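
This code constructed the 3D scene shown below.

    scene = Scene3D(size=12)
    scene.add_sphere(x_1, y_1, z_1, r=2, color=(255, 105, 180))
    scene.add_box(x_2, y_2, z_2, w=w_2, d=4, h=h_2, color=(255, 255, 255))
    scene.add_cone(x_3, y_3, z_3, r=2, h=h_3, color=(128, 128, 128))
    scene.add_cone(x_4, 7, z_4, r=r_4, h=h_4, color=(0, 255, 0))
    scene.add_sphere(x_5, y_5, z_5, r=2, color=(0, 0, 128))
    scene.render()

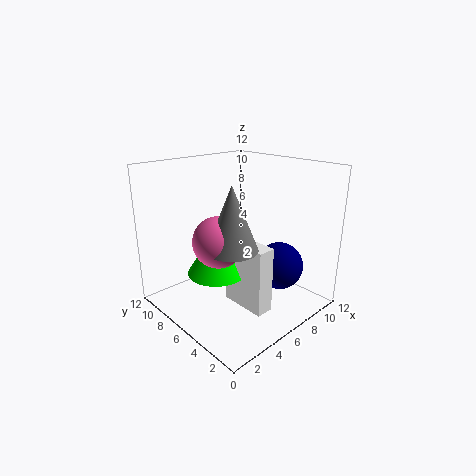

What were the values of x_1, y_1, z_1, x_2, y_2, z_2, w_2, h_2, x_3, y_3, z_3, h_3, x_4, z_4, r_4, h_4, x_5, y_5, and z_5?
x_1 = 3.5; y_1 = 5.5; z_1 = 6.5; x_2 = 5; y_2 = 2.5; z_2 = 0.5; w_2 = 1.5; h_2 = 5.5; x_3 = 4; y_3 = 4.5; z_3 = 6; h_3 = 5; x_4 = 4.5; z_4 = 3; r_4 = 2.5; h_4 = 4; x_5 = 8.5; y_5 = 3.5; z_5 = 3.5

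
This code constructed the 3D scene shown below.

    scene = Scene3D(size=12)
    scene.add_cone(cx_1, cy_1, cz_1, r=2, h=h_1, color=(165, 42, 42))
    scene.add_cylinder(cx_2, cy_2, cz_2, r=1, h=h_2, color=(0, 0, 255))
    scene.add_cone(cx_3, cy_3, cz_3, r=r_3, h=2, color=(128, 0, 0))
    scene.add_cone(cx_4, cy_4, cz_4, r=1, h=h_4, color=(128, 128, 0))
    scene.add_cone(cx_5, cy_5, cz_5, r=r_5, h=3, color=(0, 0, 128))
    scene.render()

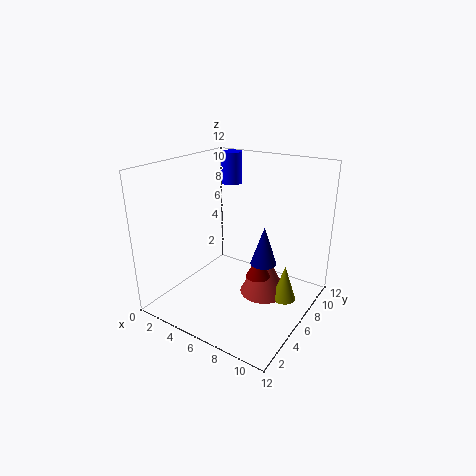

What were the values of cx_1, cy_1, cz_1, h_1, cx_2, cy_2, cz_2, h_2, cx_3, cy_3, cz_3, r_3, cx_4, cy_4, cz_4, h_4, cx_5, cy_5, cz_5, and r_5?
cx_1 = 8; cy_1 = 7; cz_1 = 1; h_1 = 4; cx_2 = 2; cy_2 = 11; cz_2 = 9; h_2 = 3; cx_3 = 8; cy_3 = 6; cz_3 = 3; r_3 = 1; cx_4 = 10; cy_4 = 7; cz_4 = 1; h_4 = 3; cx_5 = 9; cy_5 = 5; cz_5 = 5; r_5 = 1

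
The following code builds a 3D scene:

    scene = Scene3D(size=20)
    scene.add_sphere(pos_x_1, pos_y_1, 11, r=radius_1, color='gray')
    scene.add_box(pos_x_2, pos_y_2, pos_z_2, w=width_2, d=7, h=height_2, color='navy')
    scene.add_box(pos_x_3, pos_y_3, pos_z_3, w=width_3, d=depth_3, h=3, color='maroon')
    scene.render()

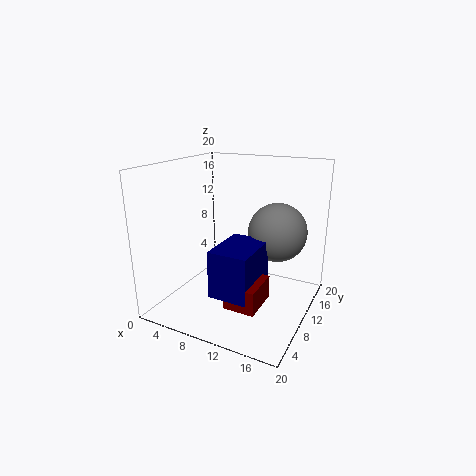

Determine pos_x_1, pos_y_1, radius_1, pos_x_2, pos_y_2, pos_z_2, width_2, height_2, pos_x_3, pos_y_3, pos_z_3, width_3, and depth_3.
pos_x_1 = 15, pos_y_1 = 12, radius_1 = 4, pos_x_2 = 10, pos_y_2 = 2, pos_z_2 = 5, width_2 = 5, height_2 = 6, pos_x_3 = 12, pos_y_3 = 2, pos_z_3 = 4, width_3 = 4, depth_3 = 5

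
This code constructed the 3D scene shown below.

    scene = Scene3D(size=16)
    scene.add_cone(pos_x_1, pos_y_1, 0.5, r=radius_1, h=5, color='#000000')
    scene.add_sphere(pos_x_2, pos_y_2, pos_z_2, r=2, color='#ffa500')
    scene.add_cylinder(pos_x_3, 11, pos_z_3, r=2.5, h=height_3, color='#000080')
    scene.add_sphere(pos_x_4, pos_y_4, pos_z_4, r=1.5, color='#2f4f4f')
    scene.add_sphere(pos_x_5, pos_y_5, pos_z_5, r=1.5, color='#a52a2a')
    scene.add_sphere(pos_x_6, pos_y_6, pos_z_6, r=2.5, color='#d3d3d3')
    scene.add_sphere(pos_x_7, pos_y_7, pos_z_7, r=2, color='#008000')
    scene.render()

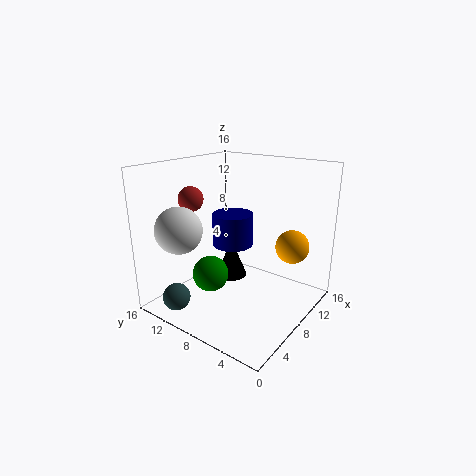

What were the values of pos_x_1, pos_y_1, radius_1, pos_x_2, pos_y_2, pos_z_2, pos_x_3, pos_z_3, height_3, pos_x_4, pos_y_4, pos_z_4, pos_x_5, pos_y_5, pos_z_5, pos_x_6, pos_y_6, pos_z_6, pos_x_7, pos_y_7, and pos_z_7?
pos_x_1 = 12
pos_y_1 = 12
radius_1 = 2
pos_x_2 = 13.5
pos_y_2 = 4
pos_z_2 = 6
pos_x_3 = 11
pos_z_3 = 5.5
height_3 = 4
pos_x_4 = 2
pos_y_4 = 12
pos_z_4 = 2
pos_x_5 = 7.5
pos_y_5 = 14.5
pos_z_5 = 11.5
pos_x_6 = 3
pos_y_6 = 12
pos_z_6 = 9.5
pos_x_7 = 5.5
pos_y_7 = 10
pos_z_7 = 4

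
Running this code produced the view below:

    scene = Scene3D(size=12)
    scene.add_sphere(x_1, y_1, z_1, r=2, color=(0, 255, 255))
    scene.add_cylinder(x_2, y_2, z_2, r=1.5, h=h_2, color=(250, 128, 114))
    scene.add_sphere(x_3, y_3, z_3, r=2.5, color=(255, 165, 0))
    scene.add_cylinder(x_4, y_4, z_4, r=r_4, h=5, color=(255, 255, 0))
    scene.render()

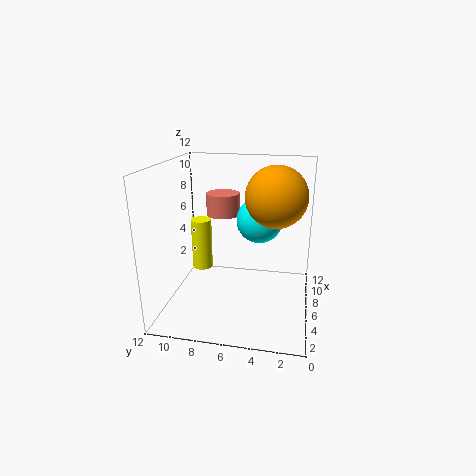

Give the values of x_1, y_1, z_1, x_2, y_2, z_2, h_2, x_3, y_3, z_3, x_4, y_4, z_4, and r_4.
x_1 = 8
y_1 = 4.5
z_1 = 7
x_2 = 9
y_2 = 8
z_2 = 7
h_2 = 2
x_3 = 6.5
y_3 = 3
z_3 = 9.5
x_4 = 10
y_4 = 10.5
z_4 = 1
r_4 = 1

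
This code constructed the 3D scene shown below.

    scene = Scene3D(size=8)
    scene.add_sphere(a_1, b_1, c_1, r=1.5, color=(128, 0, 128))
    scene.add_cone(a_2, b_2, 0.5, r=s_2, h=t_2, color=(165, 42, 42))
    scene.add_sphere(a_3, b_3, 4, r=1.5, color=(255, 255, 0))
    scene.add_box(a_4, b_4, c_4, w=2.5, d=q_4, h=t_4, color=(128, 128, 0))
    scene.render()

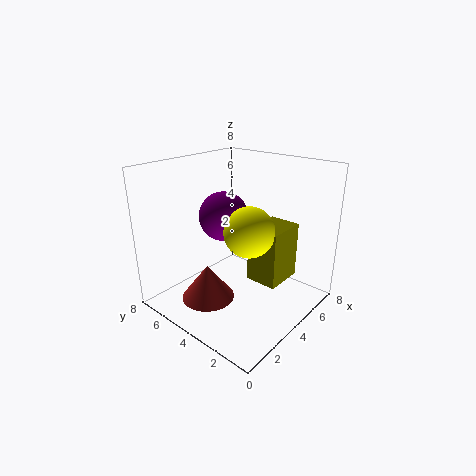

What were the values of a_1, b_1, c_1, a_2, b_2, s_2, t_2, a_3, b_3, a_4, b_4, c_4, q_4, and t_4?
a_1 = 5
b_1 = 6
c_1 = 4.5
a_2 = 2.5
b_2 = 5
s_2 = 1.5
t_2 = 2
a_3 = 5
b_3 = 4
a_4 = 5.5
b_4 = 2.5
c_4 = 0.5
q_4 = 2
t_4 = 3.5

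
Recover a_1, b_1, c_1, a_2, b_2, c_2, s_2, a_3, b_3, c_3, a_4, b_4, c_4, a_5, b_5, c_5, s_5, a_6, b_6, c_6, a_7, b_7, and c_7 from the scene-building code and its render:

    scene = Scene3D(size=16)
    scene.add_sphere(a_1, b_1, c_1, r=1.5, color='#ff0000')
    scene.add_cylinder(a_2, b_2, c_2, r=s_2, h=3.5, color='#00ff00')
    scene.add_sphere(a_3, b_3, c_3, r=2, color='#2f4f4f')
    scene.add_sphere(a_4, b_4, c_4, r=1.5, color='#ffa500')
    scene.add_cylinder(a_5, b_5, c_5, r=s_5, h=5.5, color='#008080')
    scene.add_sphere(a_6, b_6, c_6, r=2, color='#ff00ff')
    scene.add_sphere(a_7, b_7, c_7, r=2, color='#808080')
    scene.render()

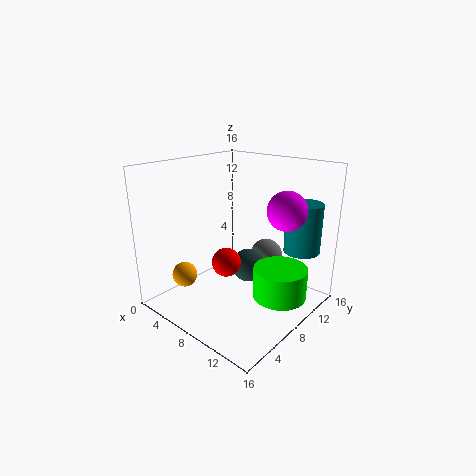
a_1 = 9
b_1 = 5
c_1 = 6.5
a_2 = 12.5
b_2 = 10
c_2 = 1.5
s_2 = 3
a_3 = 7.5
b_3 = 10.5
c_3 = 3.5
a_4 = 2
b_4 = 5
c_4 = 2.5
a_5 = 13.5
b_5 = 12.5
c_5 = 6.5
s_5 = 2
a_6 = 13.5
b_6 = 9
c_6 = 12
a_7 = 8
b_7 = 13.5
c_7 = 4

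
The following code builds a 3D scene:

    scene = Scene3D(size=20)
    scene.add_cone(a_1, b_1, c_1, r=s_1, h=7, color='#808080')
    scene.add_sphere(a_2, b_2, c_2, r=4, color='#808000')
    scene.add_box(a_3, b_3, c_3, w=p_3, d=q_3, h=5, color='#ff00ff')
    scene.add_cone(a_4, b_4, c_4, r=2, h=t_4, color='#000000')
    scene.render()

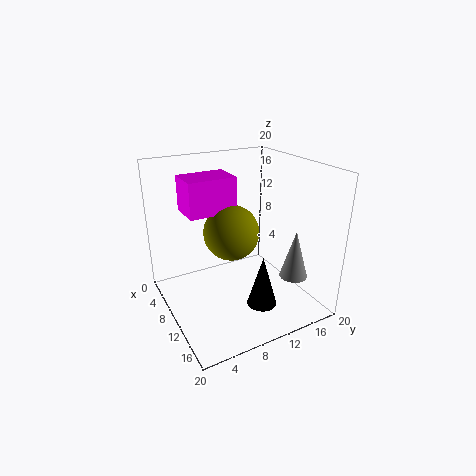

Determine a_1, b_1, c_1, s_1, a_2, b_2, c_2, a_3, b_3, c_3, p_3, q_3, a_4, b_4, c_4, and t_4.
a_1 = 14; b_1 = 17; c_1 = 4; s_1 = 2; a_2 = 8; b_2 = 10; c_2 = 10; a_3 = 3; b_3 = 4; c_3 = 13; p_3 = 5; q_3 = 7; a_4 = 15; b_4 = 11; c_4 = 2; t_4 = 7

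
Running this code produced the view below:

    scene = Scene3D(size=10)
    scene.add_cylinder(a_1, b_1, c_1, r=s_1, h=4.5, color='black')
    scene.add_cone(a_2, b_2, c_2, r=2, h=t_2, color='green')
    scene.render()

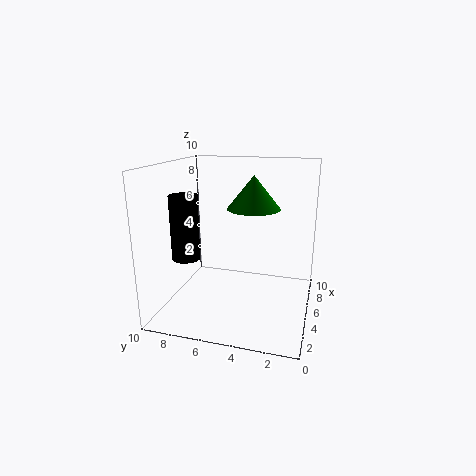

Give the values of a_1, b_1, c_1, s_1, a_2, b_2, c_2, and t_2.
a_1 = 4, b_1 = 8.5, c_1 = 3.5, s_1 = 1, a_2 = 7.5, b_2 = 4.5, c_2 = 6.5, t_2 = 2.5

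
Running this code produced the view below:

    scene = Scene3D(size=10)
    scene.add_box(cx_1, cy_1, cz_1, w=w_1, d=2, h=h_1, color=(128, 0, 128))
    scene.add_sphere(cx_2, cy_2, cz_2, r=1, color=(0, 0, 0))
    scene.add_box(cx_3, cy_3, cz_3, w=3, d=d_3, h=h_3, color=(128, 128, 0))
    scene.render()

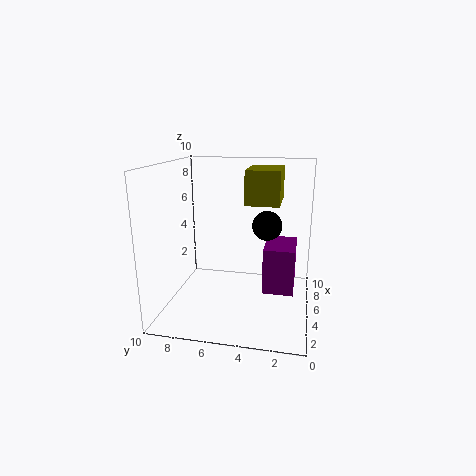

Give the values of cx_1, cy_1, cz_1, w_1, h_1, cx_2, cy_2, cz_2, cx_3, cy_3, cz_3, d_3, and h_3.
cx_1 = 3, cy_1 = 1, cz_1 = 2, w_1 = 3, h_1 = 3, cx_2 = 5, cy_2 = 3, cz_2 = 6, cx_3 = 2, cy_3 = 2, cz_3 = 8, d_3 = 2, h_3 = 2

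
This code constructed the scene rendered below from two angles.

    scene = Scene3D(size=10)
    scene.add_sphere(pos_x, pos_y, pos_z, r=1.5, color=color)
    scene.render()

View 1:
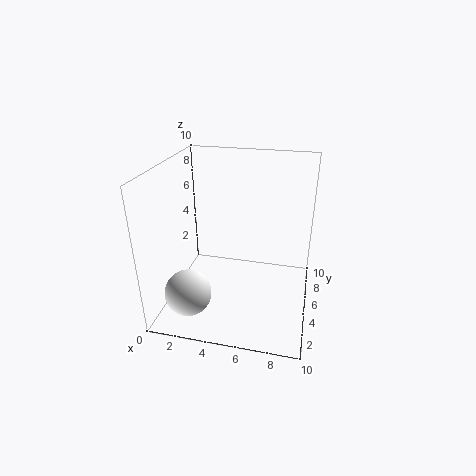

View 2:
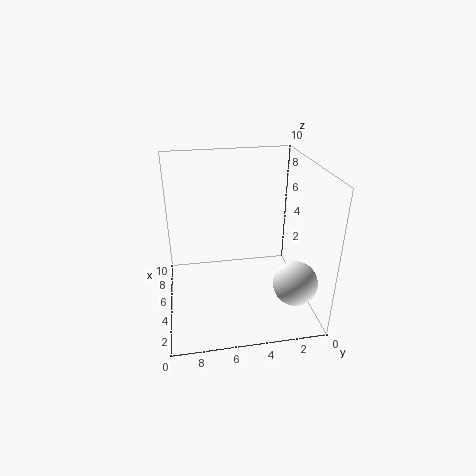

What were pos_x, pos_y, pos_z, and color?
pos_x = 2.5; pos_y = 1.5; pos_z = 2.5; color = 'white'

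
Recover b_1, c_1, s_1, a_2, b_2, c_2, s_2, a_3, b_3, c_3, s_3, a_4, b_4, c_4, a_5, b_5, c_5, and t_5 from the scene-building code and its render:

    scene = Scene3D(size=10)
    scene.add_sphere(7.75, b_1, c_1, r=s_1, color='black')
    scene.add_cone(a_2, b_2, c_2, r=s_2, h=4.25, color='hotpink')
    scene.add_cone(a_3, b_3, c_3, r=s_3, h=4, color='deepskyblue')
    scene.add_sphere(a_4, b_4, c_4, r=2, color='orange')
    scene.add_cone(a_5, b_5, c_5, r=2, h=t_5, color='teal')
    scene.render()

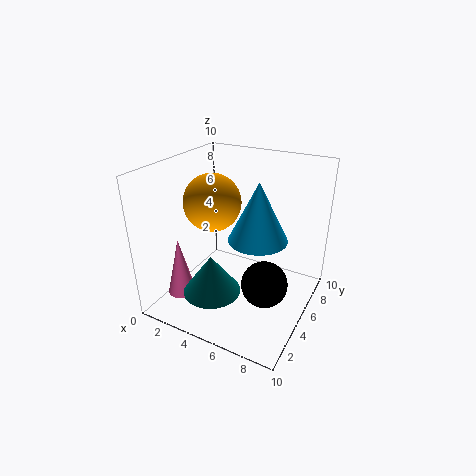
b_1 = 3.5
c_1 = 3
s_1 = 1.5
a_2 = 1.5
b_2 = 2.75
c_2 = 0.75
s_2 = 1
a_3 = 6.5
b_3 = 5
c_3 = 5.25
s_3 = 2
a_4 = 3
b_4 = 5
c_4 = 7.25
a_5 = 4
b_5 = 3
c_5 = 1.5
t_5 = 2.75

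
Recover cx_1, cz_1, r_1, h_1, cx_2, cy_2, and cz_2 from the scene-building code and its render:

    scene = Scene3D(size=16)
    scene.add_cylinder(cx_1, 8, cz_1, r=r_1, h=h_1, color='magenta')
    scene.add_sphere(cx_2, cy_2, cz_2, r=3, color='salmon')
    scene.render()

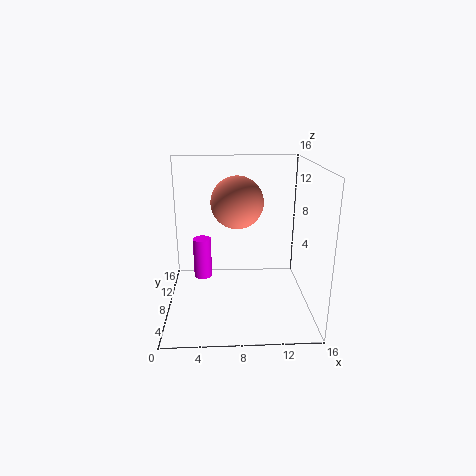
cx_1 = 4, cz_1 = 3.5, r_1 = 1, h_1 = 4.5, cx_2 = 8, cy_2 = 10, cz_2 = 11.5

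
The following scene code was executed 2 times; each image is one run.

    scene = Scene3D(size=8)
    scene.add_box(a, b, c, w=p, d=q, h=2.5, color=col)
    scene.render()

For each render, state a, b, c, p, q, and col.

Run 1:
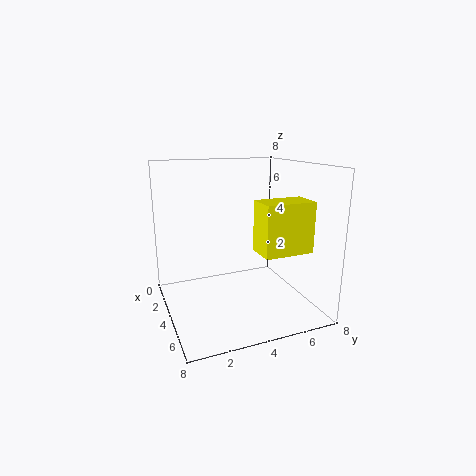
a = 6; b = 4; c = 4; p = 1.5; q = 2.5; col = 'yellow'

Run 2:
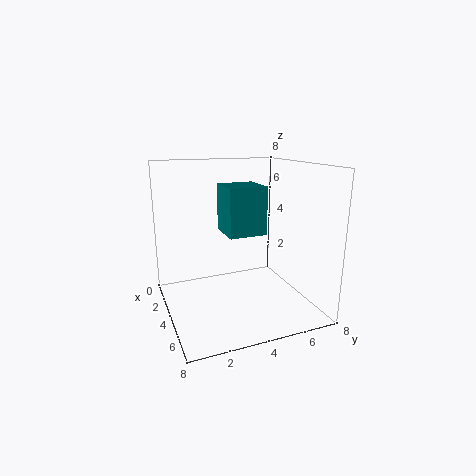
a = 3.5; b = 3; c = 4.5; p = 2; q = 2; col = 'teal'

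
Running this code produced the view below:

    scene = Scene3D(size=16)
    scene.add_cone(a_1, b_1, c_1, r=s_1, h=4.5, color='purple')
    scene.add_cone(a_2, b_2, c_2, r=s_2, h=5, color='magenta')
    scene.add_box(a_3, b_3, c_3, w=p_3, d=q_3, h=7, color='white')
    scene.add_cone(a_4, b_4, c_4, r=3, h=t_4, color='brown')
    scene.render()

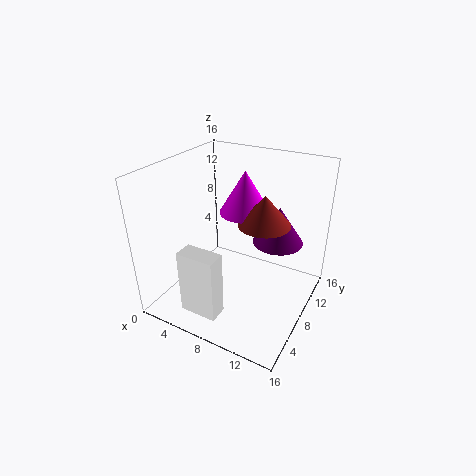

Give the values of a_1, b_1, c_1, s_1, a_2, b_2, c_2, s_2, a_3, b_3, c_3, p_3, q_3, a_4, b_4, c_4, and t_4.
a_1 = 11; b_1 = 12.5; c_1 = 6; s_1 = 3; a_2 = 7; b_2 = 11.5; c_2 = 9.5; s_2 = 3; a_3 = 5; b_3 = 1; c_3 = 2; p_3 = 4; q_3 = 2; a_4 = 10; b_4 = 10.5; c_4 = 9; t_4 = 3.5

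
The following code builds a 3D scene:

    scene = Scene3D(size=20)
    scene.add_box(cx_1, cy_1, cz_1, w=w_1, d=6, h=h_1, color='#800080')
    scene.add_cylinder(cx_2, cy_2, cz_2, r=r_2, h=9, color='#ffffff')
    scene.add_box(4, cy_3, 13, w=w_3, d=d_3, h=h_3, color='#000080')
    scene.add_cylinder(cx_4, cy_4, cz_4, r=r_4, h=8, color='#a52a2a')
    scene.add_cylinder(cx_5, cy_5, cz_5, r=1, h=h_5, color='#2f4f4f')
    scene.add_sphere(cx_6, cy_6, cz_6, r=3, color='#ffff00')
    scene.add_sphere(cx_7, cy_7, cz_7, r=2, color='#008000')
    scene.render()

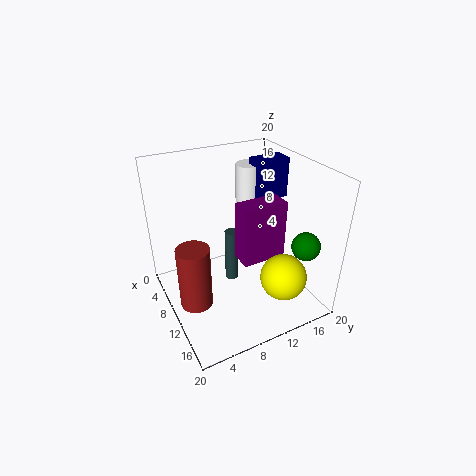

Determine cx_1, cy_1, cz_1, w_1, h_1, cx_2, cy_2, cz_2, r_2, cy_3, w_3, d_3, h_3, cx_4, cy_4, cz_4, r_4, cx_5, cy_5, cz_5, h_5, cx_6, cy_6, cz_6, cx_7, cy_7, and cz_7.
cx_1 = 11, cy_1 = 9, cz_1 = 8, w_1 = 3, h_1 = 8, cx_2 = 4, cy_2 = 15, cz_2 = 9, r_2 = 2, cy_3 = 15, w_3 = 3, d_3 = 5, h_3 = 6, cx_4 = 14, cy_4 = 2, cz_4 = 5, r_4 = 2, cx_5 = 8, cy_5 = 10, cz_5 = 2, h_5 = 8, cx_6 = 17, cy_6 = 13, cz_6 = 7, cx_7 = 15, cy_7 = 18, cz_7 = 9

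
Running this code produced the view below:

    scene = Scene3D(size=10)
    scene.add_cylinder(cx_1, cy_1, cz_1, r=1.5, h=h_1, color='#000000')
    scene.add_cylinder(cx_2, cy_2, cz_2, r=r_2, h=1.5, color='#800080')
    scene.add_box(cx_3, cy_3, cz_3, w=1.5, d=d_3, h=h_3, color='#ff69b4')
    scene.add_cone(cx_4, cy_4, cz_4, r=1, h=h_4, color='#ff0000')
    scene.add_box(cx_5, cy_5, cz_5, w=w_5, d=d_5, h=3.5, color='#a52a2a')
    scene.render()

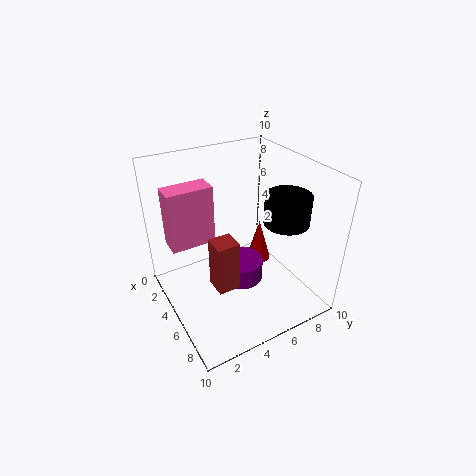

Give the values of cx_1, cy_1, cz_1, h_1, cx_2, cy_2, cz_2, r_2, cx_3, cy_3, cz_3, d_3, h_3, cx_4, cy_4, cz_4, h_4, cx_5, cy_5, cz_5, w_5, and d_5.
cx_1 = 7
cy_1 = 7.5
cz_1 = 6.5
h_1 = 2
cx_2 = 5.5
cy_2 = 5
cz_2 = 2
r_2 = 1.5
cx_3 = 3
cy_3 = 0.5
cz_3 = 5
d_3 = 3
h_3 = 4
cx_4 = 2.5
cy_4 = 8.5
cz_4 = 0.5
h_4 = 3.5
cx_5 = 5.5
cy_5 = 2.5
cz_5 = 2.5
w_5 = 1.5
d_5 = 1.5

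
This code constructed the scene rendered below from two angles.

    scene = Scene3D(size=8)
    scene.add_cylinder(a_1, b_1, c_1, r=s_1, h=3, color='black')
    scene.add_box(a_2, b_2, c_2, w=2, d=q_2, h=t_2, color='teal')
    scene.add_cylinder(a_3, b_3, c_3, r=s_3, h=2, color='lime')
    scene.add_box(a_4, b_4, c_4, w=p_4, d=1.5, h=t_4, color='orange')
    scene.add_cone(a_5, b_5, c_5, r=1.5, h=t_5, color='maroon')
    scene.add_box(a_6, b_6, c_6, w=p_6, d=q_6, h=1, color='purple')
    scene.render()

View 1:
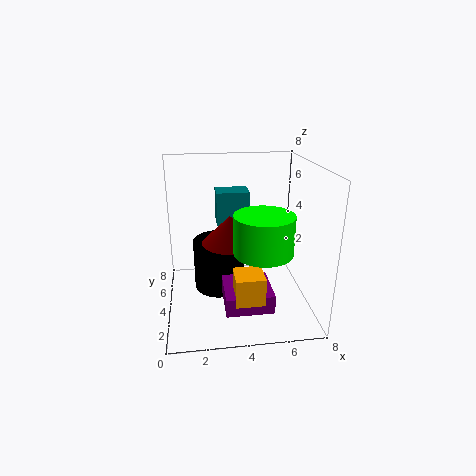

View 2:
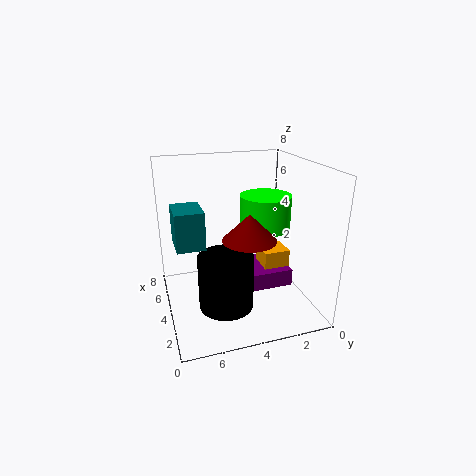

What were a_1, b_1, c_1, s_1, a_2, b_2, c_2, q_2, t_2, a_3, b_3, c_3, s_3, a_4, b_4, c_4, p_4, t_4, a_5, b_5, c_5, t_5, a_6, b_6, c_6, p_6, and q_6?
a_1 = 3
b_1 = 5
c_1 = 0.5
s_1 = 1.5
a_2 = 3
b_2 = 6
c_2 = 4
q_2 = 1.5
t_2 = 2
a_3 = 5
b_3 = 2
c_3 = 4
s_3 = 1.5
a_4 = 3.5
b_4 = 1
c_4 = 1.5
p_4 = 1.5
t_4 = 1.5
a_5 = 3.5
b_5 = 3.5
c_5 = 4
t_5 = 1.5
a_6 = 3
b_6 = 1
c_6 = 1
p_6 = 2.5
q_6 = 2.5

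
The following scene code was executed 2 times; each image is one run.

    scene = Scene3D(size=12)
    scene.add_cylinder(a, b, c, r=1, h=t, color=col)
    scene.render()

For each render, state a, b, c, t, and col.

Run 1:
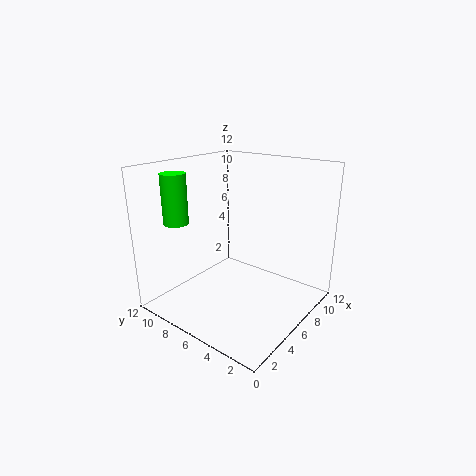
a = 2.5, b = 9.5, c = 7.5, t = 4, col = 'lime'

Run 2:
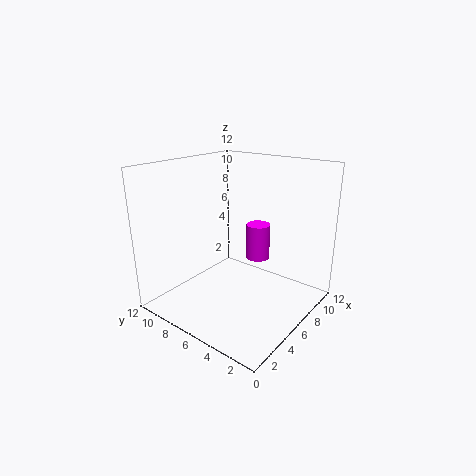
a = 7.5, b = 5, c = 4, t = 3, col = 'magenta'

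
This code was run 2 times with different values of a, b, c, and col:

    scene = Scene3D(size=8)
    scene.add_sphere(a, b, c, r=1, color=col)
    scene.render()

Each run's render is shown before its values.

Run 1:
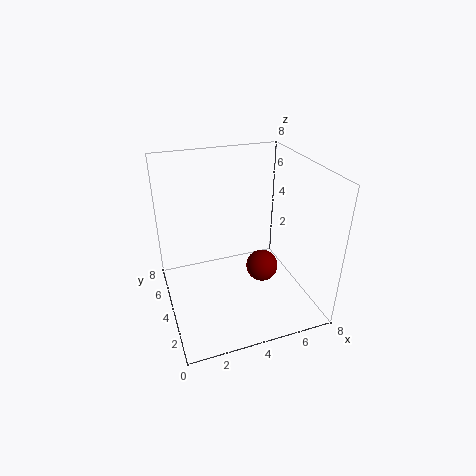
a = 6, b = 5, c = 1, col = 'maroon'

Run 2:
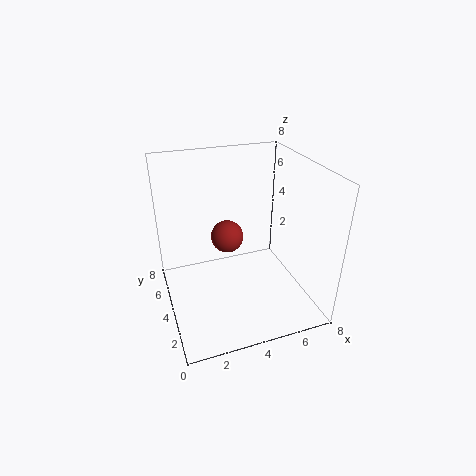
a = 4, b = 6, c = 3, col = 'brown'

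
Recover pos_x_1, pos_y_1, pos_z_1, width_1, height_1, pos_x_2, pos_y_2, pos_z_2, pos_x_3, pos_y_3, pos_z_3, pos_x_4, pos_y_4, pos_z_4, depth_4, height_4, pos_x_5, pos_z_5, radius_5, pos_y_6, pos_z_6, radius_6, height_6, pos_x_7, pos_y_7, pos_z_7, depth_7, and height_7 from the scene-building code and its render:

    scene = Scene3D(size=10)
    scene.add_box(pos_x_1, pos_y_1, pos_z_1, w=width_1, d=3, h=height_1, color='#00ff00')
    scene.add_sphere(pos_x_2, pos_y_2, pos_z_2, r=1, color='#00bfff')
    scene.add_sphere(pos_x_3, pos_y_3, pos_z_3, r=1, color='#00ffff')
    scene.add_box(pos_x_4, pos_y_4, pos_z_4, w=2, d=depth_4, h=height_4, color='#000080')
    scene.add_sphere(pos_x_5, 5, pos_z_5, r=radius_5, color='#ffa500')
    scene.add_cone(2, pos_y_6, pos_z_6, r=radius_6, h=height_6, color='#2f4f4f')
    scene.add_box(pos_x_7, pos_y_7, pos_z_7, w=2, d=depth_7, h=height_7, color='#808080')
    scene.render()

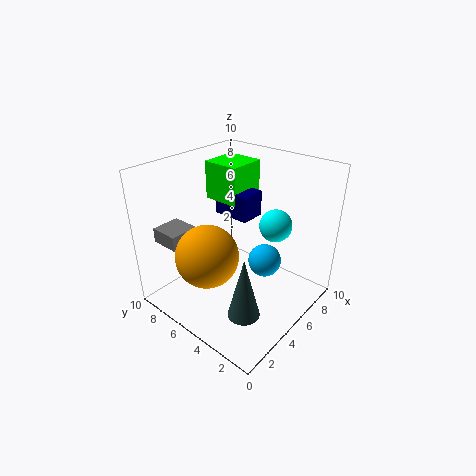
pos_x_1 = 7, pos_y_1 = 7, pos_z_1 = 6, width_1 = 3, height_1 = 3, pos_x_2 = 4, pos_y_2 = 2, pos_z_2 = 5, pos_x_3 = 5, pos_y_3 = 2, pos_z_3 = 7, pos_x_4 = 7, pos_y_4 = 6, pos_z_4 = 5, depth_4 = 3, height_4 = 2, pos_x_5 = 2, pos_z_5 = 5, radius_5 = 2, pos_y_6 = 2, pos_z_6 = 2, radius_6 = 1, height_6 = 4, pos_x_7 = 1, pos_y_7 = 7, pos_z_7 = 5, depth_7 = 2, height_7 = 1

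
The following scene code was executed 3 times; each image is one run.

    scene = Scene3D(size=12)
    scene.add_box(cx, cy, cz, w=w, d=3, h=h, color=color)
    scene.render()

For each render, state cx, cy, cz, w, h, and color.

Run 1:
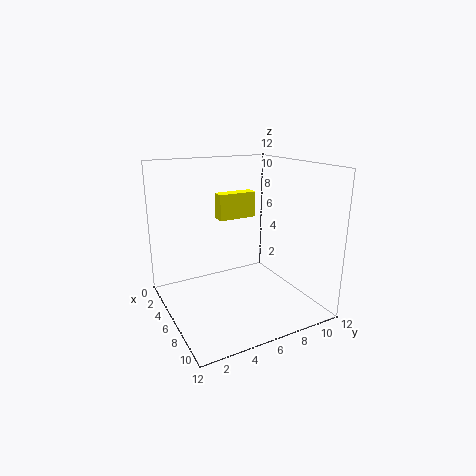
cx = 6, cy = 4, cz = 8, w = 1, h = 2, color = 'yellow'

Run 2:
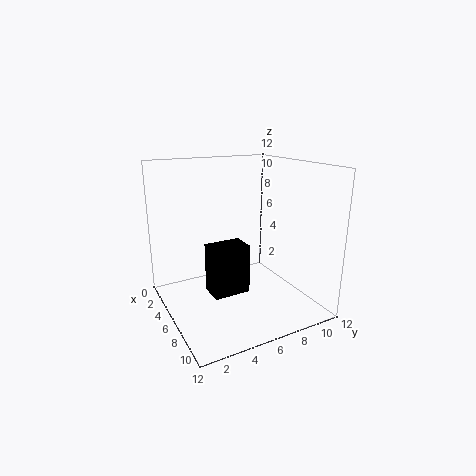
cx = 6, cy = 3, cz = 2, w = 2, h = 4, color = 'black'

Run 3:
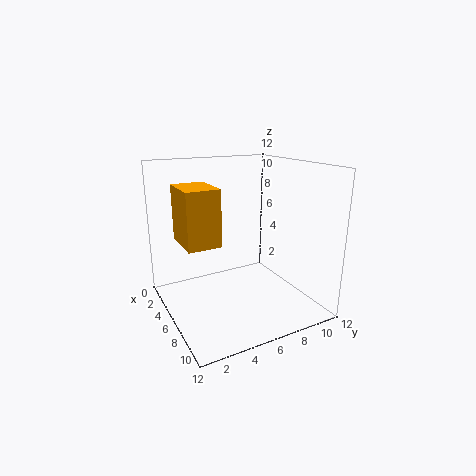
cx = 1, cy = 2, cz = 5, w = 4, h = 5, color = 'orange'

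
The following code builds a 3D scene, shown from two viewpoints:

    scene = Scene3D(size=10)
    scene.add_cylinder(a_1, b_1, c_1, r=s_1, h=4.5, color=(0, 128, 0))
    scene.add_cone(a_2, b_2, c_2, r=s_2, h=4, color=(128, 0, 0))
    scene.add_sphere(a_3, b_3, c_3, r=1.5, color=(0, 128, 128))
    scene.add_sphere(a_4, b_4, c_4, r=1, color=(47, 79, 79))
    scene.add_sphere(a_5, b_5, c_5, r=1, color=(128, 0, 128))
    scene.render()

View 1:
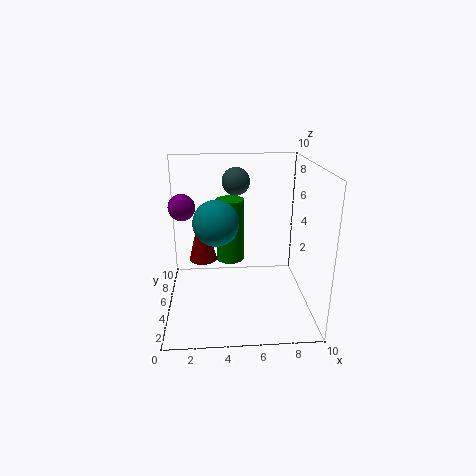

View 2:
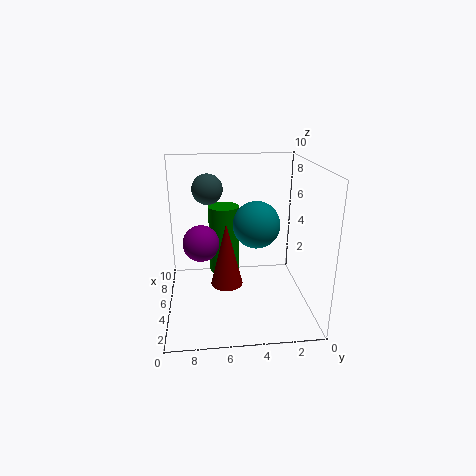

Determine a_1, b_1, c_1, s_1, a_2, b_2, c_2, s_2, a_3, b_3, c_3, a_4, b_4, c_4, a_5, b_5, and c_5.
a_1 = 4.5
b_1 = 6
c_1 = 3
s_1 = 1
a_2 = 2.5
b_2 = 6
c_2 = 3
s_2 = 1
a_3 = 3.5
b_3 = 4
c_3 = 6.5
a_4 = 5
b_4 = 7
c_4 = 8.5
a_5 = 1
b_5 = 7.5
c_5 = 6.5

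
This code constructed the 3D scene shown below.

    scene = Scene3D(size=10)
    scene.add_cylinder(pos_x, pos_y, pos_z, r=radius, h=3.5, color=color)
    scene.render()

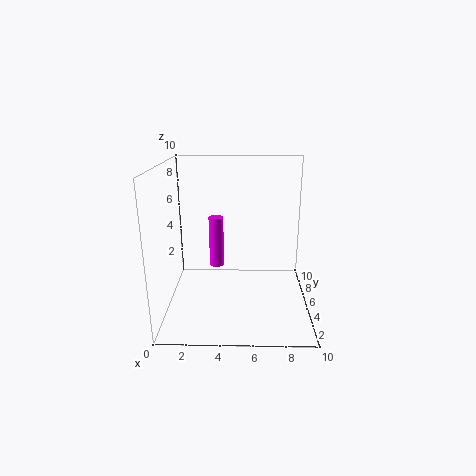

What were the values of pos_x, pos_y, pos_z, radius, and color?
pos_x = 3.5, pos_y = 5, pos_z = 3, radius = 0.5, color = 'magenta'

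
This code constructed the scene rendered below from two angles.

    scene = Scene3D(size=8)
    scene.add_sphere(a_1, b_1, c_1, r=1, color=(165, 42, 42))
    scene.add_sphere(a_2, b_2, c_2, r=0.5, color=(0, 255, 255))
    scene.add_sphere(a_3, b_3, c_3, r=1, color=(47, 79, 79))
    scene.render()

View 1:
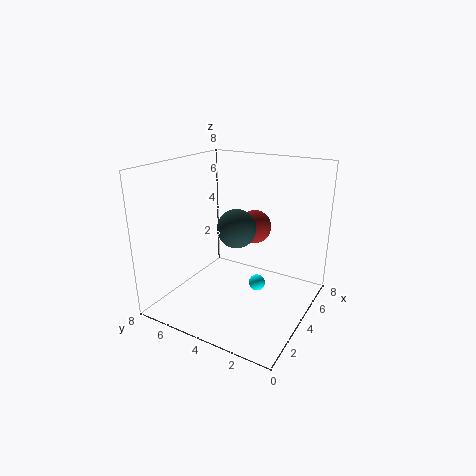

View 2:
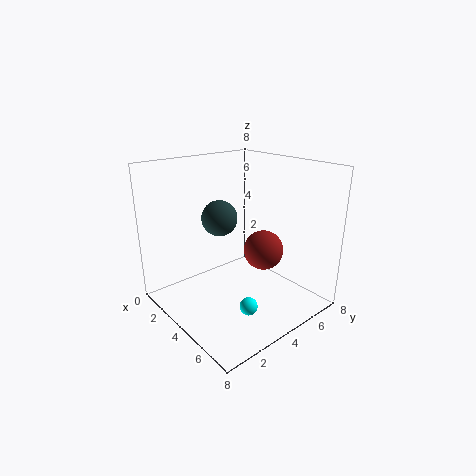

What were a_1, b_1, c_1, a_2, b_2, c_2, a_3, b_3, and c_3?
a_1 = 6; b_1 = 4; c_1 = 4; a_2 = 5.5; b_2 = 3.5; c_2 = 0.5; a_3 = 3; b_3 = 3.5; c_3 = 5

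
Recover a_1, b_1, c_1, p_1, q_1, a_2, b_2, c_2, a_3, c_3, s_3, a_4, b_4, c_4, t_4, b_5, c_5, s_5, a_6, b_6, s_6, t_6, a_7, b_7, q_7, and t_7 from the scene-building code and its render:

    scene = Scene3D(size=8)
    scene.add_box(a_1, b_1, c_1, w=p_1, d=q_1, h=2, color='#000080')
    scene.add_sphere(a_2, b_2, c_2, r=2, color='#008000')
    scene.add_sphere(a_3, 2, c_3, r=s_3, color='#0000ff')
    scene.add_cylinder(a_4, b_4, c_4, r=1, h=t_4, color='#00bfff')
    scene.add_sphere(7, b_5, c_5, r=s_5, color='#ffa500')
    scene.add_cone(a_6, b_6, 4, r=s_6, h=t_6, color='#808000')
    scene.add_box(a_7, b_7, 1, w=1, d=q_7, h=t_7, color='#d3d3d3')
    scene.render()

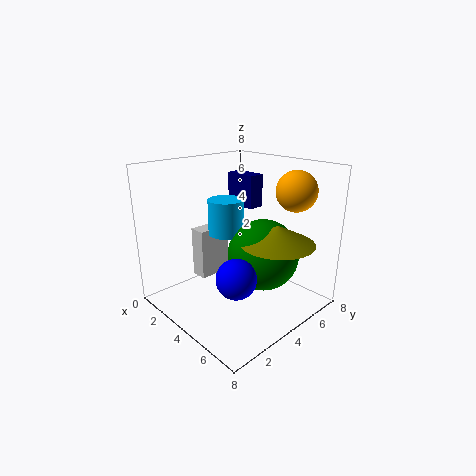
a_1 = 1
b_1 = 6
c_1 = 5
p_1 = 2
q_1 = 1
a_2 = 5
b_2 = 5
c_2 = 3
a_3 = 6
c_3 = 3
s_3 = 1
a_4 = 3
b_4 = 4
c_4 = 4
t_4 = 2
b_5 = 5
c_5 = 7
s_5 = 1
a_6 = 6
b_6 = 5
s_6 = 2
t_6 = 1
a_7 = 1
b_7 = 3
q_7 = 2
t_7 = 3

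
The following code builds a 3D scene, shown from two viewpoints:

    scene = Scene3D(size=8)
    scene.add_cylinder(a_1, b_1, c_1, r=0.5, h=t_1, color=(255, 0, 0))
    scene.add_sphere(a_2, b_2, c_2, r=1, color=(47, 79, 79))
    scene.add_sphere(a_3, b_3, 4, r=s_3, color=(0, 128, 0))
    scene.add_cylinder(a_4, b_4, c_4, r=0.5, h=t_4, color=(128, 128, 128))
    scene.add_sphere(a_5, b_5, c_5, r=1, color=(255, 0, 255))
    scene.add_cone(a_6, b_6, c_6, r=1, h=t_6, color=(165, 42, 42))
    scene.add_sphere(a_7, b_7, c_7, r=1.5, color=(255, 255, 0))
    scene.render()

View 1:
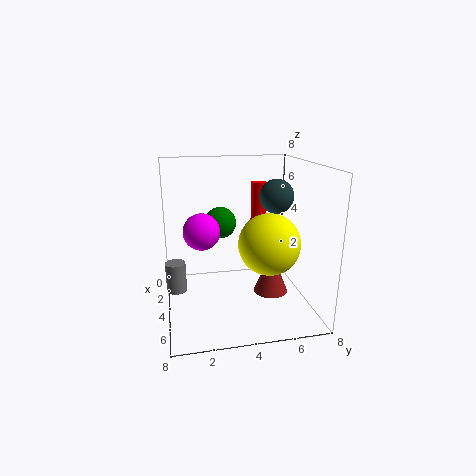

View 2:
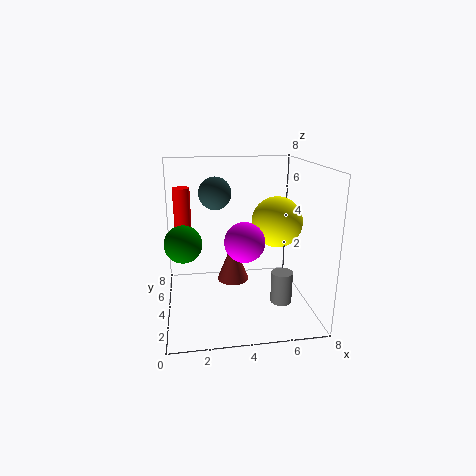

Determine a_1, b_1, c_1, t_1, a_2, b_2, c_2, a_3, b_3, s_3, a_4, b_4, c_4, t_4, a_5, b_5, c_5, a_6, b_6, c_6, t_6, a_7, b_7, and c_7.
a_1 = 1, b_1 = 6, c_1 = 3.5, t_1 = 3, a_2 = 3, b_2 = 6.5, c_2 = 6, a_3 = 1, b_3 = 3.5, s_3 = 1, a_4 = 5.5, b_4 = 0.5, c_4 = 2, t_4 = 1.5, a_5 = 4, b_5 = 2, c_5 = 4.5, a_6 = 4, b_6 = 6, c_6 = 0.5, t_6 = 2.5, a_7 = 6.5, b_7 = 5, c_7 = 4.5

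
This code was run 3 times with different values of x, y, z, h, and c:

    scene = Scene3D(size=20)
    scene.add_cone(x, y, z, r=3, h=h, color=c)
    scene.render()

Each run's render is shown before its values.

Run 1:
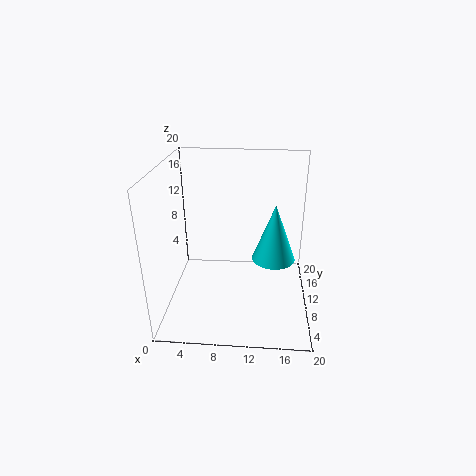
x = 15; y = 10; z = 7; h = 8; c = 'cyan'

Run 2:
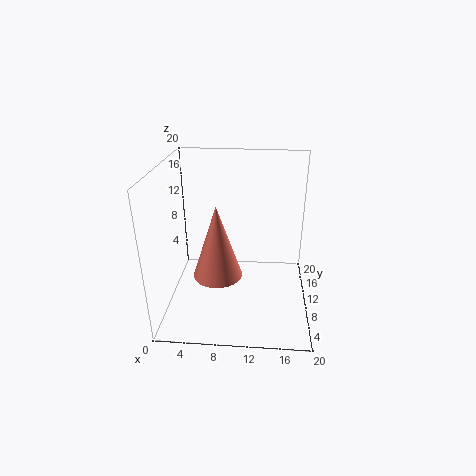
x = 8; y = 4; z = 8; h = 9; c = 'salmon'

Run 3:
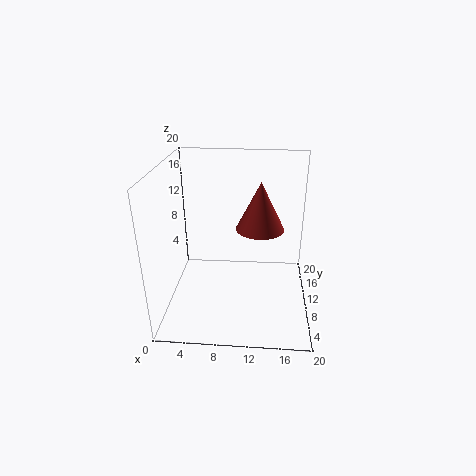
x = 13; y = 7; z = 13; h = 6; c = 'brown'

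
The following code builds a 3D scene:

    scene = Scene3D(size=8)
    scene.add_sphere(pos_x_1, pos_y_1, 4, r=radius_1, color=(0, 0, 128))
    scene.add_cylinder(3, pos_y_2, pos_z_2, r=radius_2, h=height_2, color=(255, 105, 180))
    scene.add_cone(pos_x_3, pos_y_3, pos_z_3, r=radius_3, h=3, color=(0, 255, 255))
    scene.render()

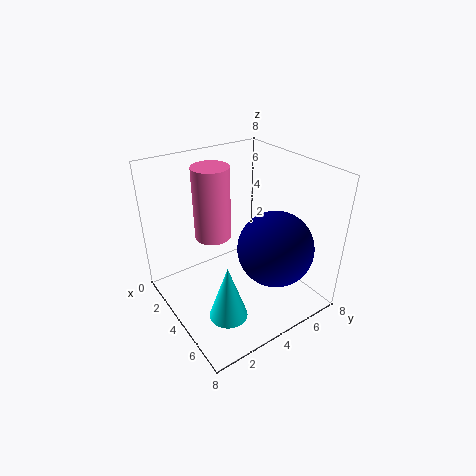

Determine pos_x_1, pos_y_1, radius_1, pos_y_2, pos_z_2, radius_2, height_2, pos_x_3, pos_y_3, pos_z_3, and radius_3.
pos_x_1 = 6; pos_y_1 = 5; radius_1 = 2; pos_y_2 = 3; pos_z_2 = 4; radius_2 = 1; height_2 = 4; pos_x_3 = 6; pos_y_3 = 2; pos_z_3 = 1; radius_3 = 1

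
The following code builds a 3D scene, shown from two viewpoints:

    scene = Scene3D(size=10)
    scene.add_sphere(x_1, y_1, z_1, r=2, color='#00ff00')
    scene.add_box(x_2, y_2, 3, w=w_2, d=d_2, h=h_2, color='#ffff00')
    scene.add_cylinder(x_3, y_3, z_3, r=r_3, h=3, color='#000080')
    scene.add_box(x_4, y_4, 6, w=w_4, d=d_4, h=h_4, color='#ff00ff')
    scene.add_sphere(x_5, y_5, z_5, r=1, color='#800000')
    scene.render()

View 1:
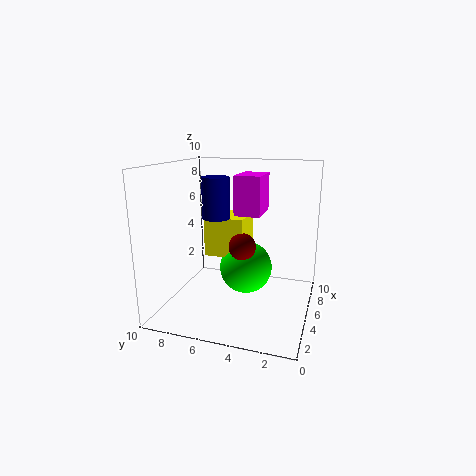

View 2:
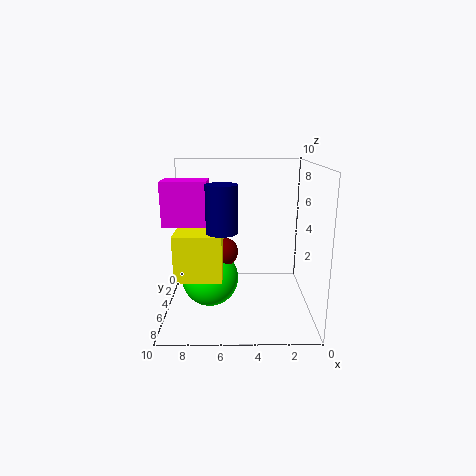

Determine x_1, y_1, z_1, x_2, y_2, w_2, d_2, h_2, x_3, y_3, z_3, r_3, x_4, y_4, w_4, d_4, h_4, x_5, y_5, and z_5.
x_1 = 7; y_1 = 5; z_1 = 2; x_2 = 6; y_2 = 5; w_2 = 3; d_2 = 3; h_2 = 3; x_3 = 6; y_3 = 7; z_3 = 6; r_3 = 1; x_4 = 7; y_4 = 4; w_4 = 3; d_4 = 2; h_4 = 3; x_5 = 6; y_5 = 5; z_5 = 4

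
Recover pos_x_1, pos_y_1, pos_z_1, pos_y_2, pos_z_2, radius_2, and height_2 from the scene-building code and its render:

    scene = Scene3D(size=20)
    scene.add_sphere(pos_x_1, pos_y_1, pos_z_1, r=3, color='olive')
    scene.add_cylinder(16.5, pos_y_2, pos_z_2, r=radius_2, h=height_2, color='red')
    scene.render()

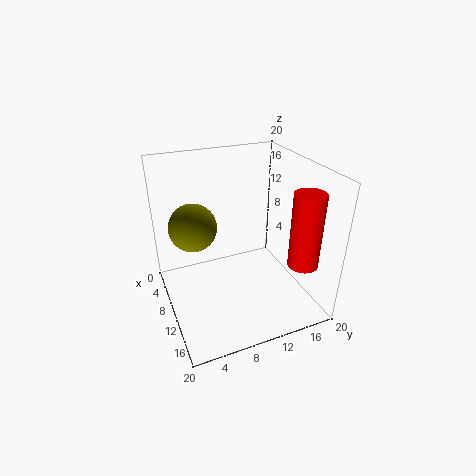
pos_x_1 = 11
pos_y_1 = 3.5
pos_z_1 = 13.5
pos_y_2 = 16.5
pos_z_2 = 8
radius_2 = 2
height_2 = 10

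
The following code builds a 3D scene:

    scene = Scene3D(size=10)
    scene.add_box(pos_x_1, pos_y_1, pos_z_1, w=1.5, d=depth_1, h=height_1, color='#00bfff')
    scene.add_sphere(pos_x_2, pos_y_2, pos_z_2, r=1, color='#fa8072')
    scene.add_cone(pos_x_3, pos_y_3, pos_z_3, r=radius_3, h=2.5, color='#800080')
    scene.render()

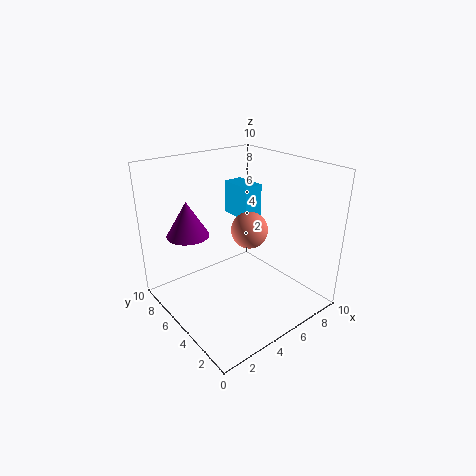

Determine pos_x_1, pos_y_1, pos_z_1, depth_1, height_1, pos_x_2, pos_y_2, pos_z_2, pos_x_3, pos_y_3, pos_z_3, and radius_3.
pos_x_1 = 6.5
pos_y_1 = 6
pos_z_1 = 5.5
depth_1 = 2.5
height_1 = 2.5
pos_x_2 = 3
pos_y_2 = 1.5
pos_z_2 = 7.5
pos_x_3 = 2.5
pos_y_3 = 7.5
pos_z_3 = 5
radius_3 = 1.5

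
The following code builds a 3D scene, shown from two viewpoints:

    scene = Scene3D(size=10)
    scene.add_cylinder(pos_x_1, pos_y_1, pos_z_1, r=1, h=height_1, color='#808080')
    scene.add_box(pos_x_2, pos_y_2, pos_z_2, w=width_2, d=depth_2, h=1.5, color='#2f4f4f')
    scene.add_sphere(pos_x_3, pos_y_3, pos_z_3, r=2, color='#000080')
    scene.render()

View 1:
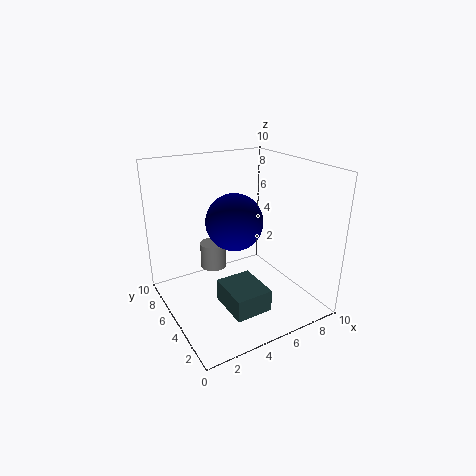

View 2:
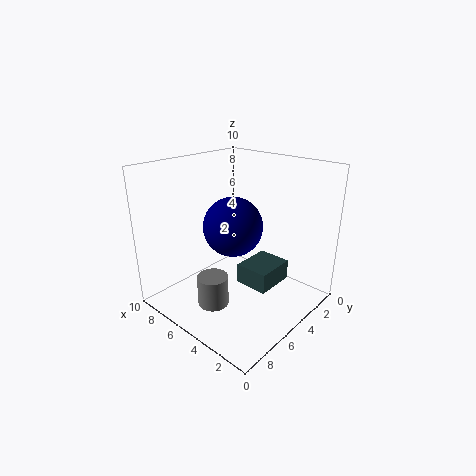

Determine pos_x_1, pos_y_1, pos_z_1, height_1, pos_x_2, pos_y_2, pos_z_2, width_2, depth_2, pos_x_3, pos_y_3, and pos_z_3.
pos_x_1 = 4.5; pos_y_1 = 8; pos_z_1 = 1.5; height_1 = 2; pos_x_2 = 3; pos_y_2 = 1.5; pos_z_2 = 1; width_2 = 2.5; depth_2 = 3; pos_x_3 = 5; pos_y_3 = 5.5; pos_z_3 = 6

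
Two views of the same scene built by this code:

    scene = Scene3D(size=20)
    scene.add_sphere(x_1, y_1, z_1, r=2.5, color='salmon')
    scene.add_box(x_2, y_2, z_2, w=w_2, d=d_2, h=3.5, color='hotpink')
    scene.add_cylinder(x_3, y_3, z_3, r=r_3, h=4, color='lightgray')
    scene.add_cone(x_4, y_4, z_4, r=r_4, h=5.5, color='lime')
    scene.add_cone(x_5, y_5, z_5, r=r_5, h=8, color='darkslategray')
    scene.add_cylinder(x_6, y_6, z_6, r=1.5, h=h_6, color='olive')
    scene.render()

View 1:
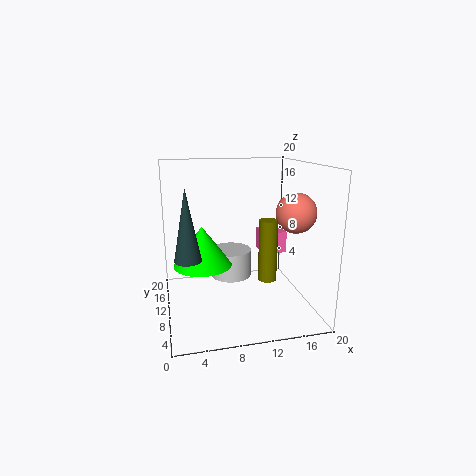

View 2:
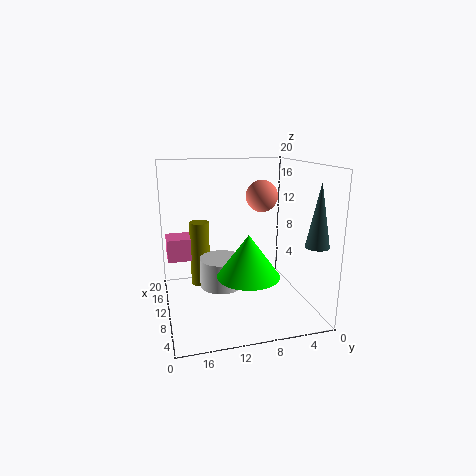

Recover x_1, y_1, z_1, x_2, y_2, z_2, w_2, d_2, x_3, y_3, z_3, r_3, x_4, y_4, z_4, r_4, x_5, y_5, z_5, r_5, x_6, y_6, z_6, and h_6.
x_1 = 16
y_1 = 4.5
z_1 = 14.5
x_2 = 15.5
y_2 = 15.5
z_2 = 5
w_2 = 4
d_2 = 4
x_3 = 9.5
y_3 = 12.5
z_3 = 3.5
r_3 = 3
x_4 = 5
y_4 = 10
z_4 = 6.5
r_4 = 4
x_5 = 2.5
y_5 = 2
z_5 = 10.5
r_5 = 1.5
x_6 = 16
y_6 = 14.5
z_6 = 1
h_6 = 10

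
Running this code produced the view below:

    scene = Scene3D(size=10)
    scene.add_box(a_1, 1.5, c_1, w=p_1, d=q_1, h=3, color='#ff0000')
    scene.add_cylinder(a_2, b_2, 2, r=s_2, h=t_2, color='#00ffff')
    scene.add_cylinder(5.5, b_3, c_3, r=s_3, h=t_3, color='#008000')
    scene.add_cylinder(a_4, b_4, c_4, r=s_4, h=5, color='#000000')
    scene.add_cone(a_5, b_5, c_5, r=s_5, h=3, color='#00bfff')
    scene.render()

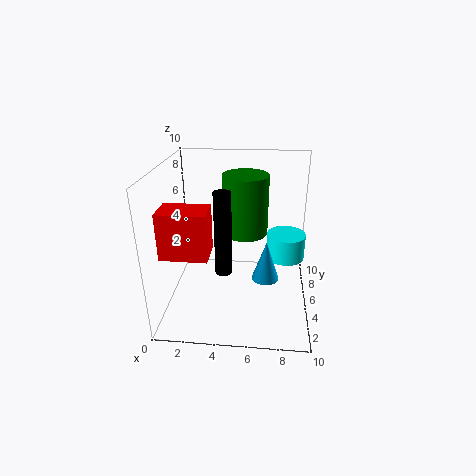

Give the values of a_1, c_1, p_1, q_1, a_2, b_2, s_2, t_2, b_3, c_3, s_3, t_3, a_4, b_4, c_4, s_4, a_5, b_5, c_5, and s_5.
a_1 = 0.5, c_1 = 5, p_1 = 3, q_1 = 2, a_2 = 8.5, b_2 = 8, s_2 = 1.5, t_2 = 2, b_3 = 5, c_3 = 5.5, s_3 = 1.5, t_3 = 4, a_4 = 4.5, b_4 = 1.5, c_4 = 4.5, s_4 = 0.5, a_5 = 7, b_5 = 5.5, c_5 = 1.5, s_5 = 1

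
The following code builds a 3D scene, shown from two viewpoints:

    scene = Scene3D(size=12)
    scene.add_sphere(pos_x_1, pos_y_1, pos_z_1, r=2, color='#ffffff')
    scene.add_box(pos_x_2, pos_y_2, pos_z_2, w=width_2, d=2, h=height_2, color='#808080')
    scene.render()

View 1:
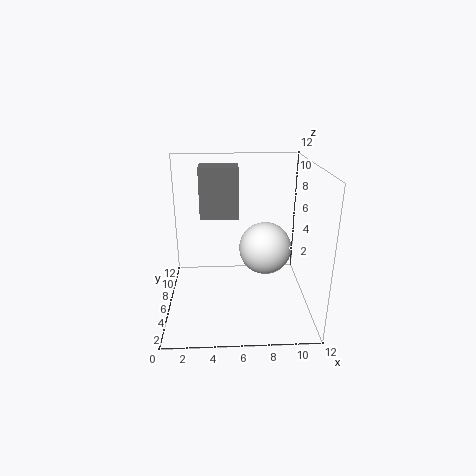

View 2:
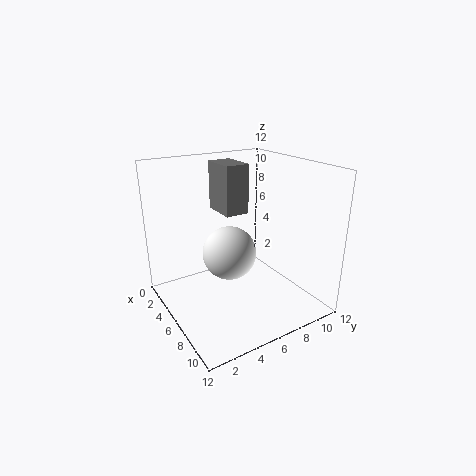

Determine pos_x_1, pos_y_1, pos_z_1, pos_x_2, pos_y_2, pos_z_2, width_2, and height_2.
pos_x_1 = 8
pos_y_1 = 4
pos_z_1 = 6
pos_x_2 = 3
pos_y_2 = 5
pos_z_2 = 8
width_2 = 3
height_2 = 4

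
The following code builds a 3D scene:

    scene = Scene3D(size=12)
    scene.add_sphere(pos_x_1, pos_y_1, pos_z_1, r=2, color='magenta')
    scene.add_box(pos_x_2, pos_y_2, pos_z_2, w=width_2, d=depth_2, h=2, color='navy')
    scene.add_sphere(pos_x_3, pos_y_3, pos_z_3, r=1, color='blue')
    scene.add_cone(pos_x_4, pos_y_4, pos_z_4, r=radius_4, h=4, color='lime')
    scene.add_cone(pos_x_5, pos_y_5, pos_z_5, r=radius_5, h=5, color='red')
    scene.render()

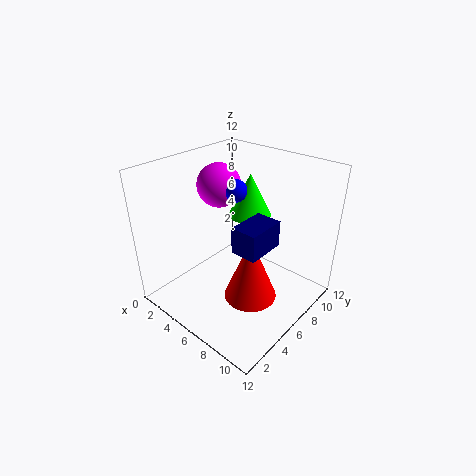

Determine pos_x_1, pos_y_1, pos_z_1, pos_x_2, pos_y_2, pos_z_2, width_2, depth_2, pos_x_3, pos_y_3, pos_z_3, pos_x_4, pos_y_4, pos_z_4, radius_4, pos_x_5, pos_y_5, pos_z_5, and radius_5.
pos_x_1 = 2
pos_y_1 = 8
pos_z_1 = 9
pos_x_2 = 8
pos_y_2 = 3
pos_z_2 = 7
width_2 = 2
depth_2 = 3
pos_x_3 = 4
pos_y_3 = 8
pos_z_3 = 9
pos_x_4 = 4
pos_y_4 = 10
pos_z_4 = 6
radius_4 = 2
pos_x_5 = 9
pos_y_5 = 4
pos_z_5 = 3
radius_5 = 2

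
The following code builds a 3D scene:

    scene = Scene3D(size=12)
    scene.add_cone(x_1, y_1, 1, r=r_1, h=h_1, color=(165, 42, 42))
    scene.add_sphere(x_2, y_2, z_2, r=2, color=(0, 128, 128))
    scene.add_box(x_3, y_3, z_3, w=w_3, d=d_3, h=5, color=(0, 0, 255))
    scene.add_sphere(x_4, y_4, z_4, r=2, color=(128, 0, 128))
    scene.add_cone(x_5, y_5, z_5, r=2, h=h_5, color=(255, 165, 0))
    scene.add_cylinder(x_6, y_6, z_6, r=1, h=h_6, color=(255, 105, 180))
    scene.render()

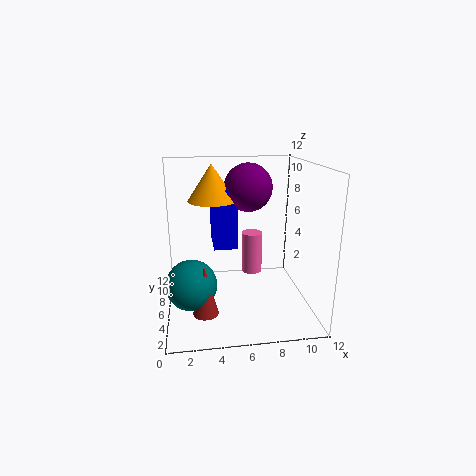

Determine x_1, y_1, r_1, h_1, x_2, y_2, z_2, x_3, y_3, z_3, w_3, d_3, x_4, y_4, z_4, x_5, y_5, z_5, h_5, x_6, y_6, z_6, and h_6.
x_1 = 3, y_1 = 3, r_1 = 1, h_1 = 4, x_2 = 2, y_2 = 4, z_2 = 3, x_3 = 4, y_3 = 6, z_3 = 5, w_3 = 2, d_3 = 4, x_4 = 7, y_4 = 7, z_4 = 10, x_5 = 4, y_5 = 7, z_5 = 9, h_5 = 3, x_6 = 8, y_6 = 10, z_6 = 1, h_6 = 4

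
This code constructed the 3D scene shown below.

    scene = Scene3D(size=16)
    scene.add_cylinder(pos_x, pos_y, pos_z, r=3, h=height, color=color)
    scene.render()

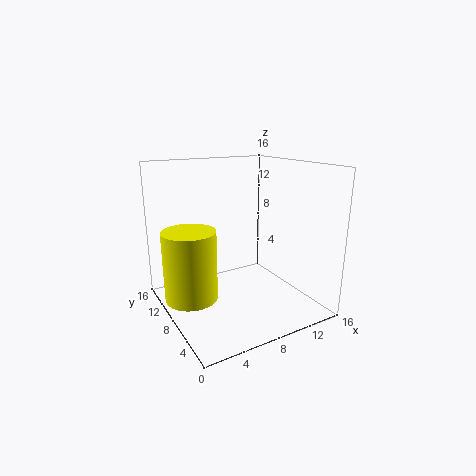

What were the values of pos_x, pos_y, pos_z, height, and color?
pos_x = 3; pos_y = 10; pos_z = 1; height = 8; color = 'yellow'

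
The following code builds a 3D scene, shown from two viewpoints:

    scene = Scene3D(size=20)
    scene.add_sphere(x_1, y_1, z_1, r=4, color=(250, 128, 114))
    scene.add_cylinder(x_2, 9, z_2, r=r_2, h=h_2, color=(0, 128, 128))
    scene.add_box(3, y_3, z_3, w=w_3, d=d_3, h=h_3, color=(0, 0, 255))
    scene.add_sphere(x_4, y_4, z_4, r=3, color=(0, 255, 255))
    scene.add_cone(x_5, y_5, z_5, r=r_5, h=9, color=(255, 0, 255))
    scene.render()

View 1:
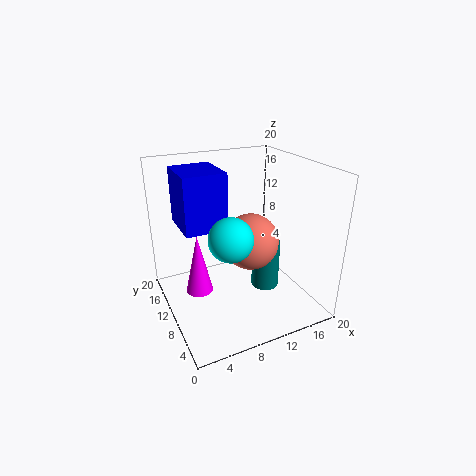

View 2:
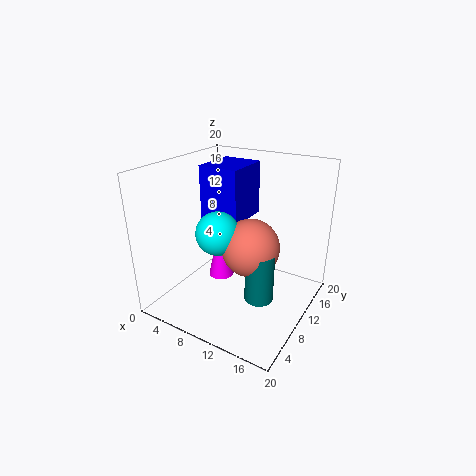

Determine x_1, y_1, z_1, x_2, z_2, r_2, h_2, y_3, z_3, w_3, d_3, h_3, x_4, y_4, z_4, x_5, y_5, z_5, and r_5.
x_1 = 12; y_1 = 10; z_1 = 9; x_2 = 14; z_2 = 2; r_2 = 2; h_2 = 7; y_3 = 11; z_3 = 11; w_3 = 6; d_3 = 7; h_3 = 8; x_4 = 8; y_4 = 8; z_4 = 11; x_5 = 5; y_5 = 13; z_5 = 1; r_5 = 2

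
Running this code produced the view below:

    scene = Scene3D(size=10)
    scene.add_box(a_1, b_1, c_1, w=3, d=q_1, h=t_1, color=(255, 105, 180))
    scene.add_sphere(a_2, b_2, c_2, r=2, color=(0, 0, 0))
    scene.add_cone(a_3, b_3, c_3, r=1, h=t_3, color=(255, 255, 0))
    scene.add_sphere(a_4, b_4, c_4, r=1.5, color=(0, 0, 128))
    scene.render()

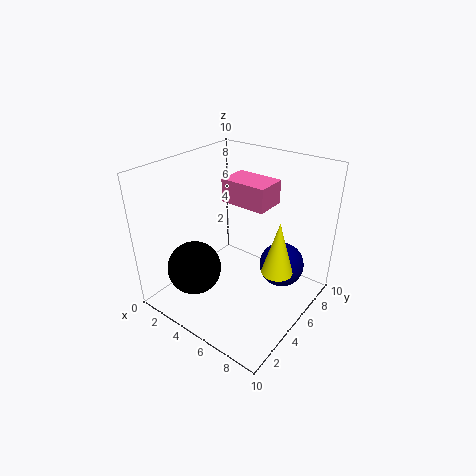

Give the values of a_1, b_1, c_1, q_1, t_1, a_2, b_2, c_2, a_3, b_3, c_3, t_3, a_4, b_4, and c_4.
a_1 = 4.5
b_1 = 4
c_1 = 8
q_1 = 2
t_1 = 1.5
a_2 = 2
b_2 = 3.5
c_2 = 2
a_3 = 8.5
b_3 = 4.5
c_3 = 4
t_3 = 3.5
a_4 = 8
b_4 = 6
c_4 = 3.5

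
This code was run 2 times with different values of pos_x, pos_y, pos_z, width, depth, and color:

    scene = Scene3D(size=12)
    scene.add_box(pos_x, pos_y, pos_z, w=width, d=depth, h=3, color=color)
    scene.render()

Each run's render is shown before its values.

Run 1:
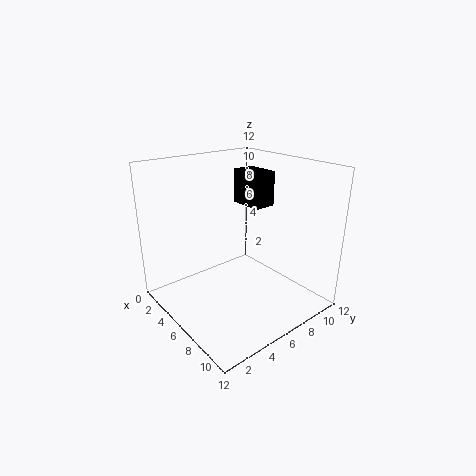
pos_x = 3; pos_y = 8; pos_z = 8; width = 3; depth = 2; color = 'black'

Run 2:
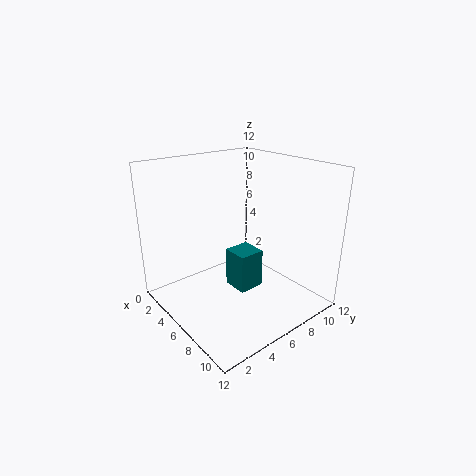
pos_x = 7; pos_y = 4; pos_z = 3; width = 2; depth = 2; color = 'teal'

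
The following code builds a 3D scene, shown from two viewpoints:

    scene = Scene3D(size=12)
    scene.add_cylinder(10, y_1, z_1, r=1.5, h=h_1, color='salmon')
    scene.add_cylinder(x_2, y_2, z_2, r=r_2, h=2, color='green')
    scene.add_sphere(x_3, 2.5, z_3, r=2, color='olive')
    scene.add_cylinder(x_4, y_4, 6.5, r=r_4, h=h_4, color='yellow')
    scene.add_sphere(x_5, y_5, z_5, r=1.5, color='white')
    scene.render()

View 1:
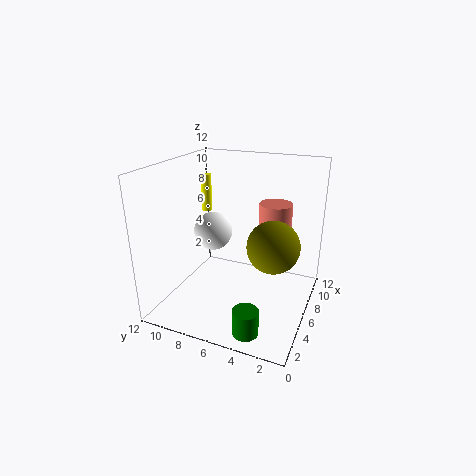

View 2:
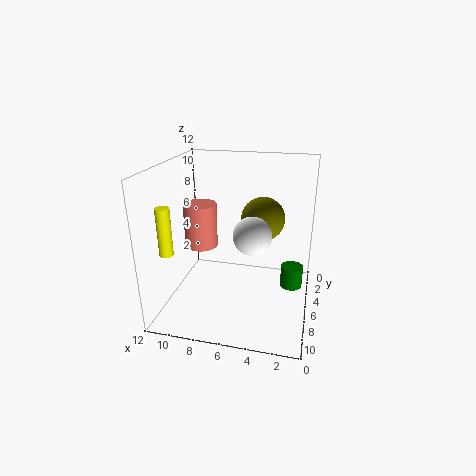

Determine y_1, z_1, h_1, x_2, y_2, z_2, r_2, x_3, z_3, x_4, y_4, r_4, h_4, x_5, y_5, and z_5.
y_1 = 4, z_1 = 4, h_1 = 4, x_2 = 1.5, y_2 = 3.5, z_2 = 0.5, r_2 = 1, x_3 = 4.5, z_3 = 6.5, x_4 = 10, y_4 = 11, r_4 = 0.5, h_4 = 3.5, x_5 = 4.5, y_5 = 7.5, z_5 = 7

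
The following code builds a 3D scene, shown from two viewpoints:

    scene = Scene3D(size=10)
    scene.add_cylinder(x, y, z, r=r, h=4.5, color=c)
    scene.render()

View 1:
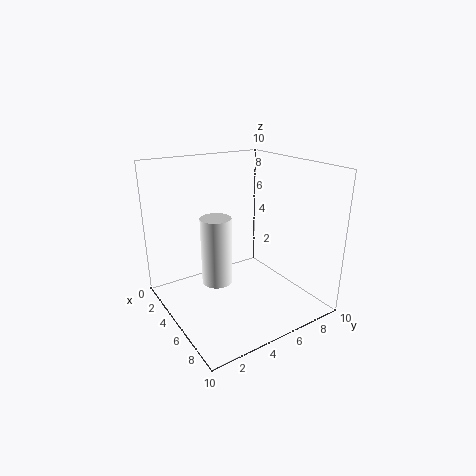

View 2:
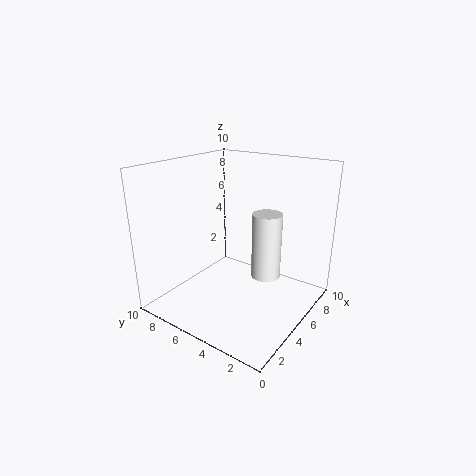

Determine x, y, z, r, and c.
x = 5.5
y = 3
z = 2.5
r = 1
c = 'white'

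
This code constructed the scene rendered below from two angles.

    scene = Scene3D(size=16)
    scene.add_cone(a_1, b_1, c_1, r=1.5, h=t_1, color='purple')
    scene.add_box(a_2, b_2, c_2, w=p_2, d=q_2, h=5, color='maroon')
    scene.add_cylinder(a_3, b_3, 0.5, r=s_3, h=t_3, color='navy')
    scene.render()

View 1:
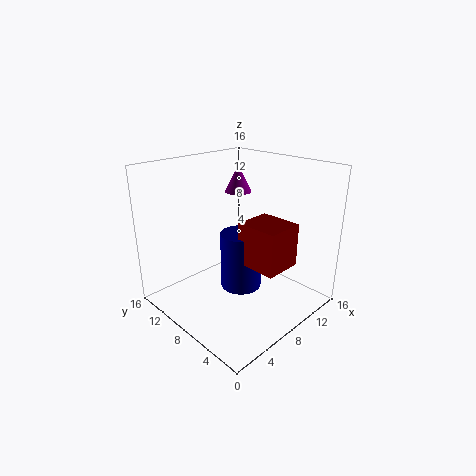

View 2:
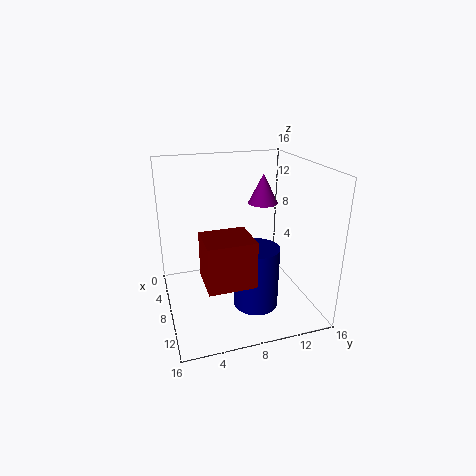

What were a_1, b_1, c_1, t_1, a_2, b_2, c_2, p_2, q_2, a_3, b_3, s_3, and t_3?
a_1 = 10, b_1 = 10, c_1 = 12.5, t_1 = 3, a_2 = 8.5, b_2 = 3.5, c_2 = 4.5, p_2 = 4.5, q_2 = 5, a_3 = 10, b_3 = 9.5, s_3 = 2.5, t_3 = 7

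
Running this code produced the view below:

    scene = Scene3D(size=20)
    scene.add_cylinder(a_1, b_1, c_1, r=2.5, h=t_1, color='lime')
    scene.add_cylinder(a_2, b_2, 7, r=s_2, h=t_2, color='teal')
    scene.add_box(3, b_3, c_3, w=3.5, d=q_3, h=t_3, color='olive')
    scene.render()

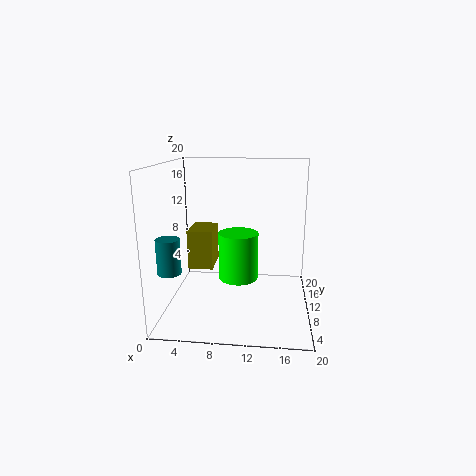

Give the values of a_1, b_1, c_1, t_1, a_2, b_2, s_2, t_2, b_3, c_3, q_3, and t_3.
a_1 = 10.5, b_1 = 6, c_1 = 6, t_1 = 6, a_2 = 2, b_2 = 4, s_2 = 1.5, t_2 = 4.5, b_3 = 9, c_3 = 5.5, q_3 = 5, t_3 = 5.5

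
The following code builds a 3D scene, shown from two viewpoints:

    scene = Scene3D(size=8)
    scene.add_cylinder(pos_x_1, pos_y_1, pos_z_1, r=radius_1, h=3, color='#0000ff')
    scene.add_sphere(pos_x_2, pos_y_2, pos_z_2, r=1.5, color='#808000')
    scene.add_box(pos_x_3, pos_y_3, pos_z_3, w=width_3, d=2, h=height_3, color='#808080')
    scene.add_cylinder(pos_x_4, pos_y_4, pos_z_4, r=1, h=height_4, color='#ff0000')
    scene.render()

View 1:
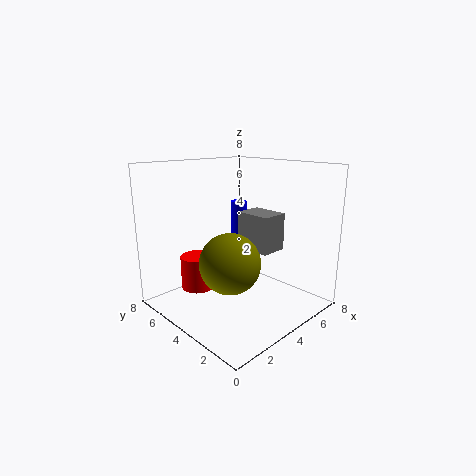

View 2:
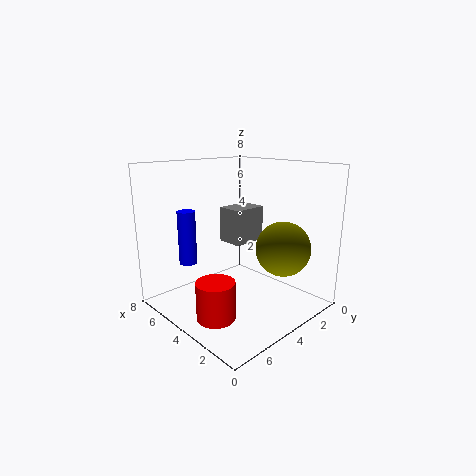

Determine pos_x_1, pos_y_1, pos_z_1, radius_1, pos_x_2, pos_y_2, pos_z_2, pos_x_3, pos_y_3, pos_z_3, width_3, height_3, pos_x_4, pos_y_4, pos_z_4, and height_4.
pos_x_1 = 6
pos_y_1 = 6
pos_z_1 = 2.5
radius_1 = 0.5
pos_x_2 = 2
pos_y_2 = 2.5
pos_z_2 = 3.5
pos_x_3 = 4
pos_y_3 = 2
pos_z_3 = 3.5
width_3 = 1.5
height_3 = 2
pos_x_4 = 3
pos_y_4 = 6.5
pos_z_4 = 0.5
height_4 = 2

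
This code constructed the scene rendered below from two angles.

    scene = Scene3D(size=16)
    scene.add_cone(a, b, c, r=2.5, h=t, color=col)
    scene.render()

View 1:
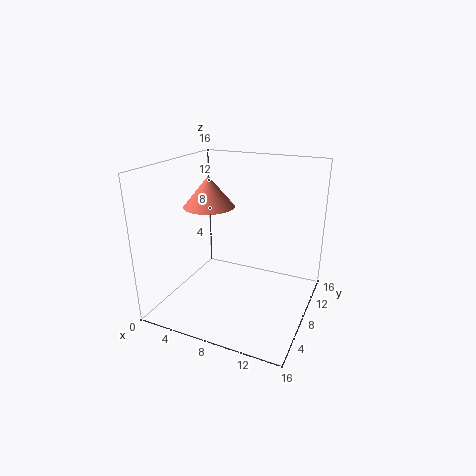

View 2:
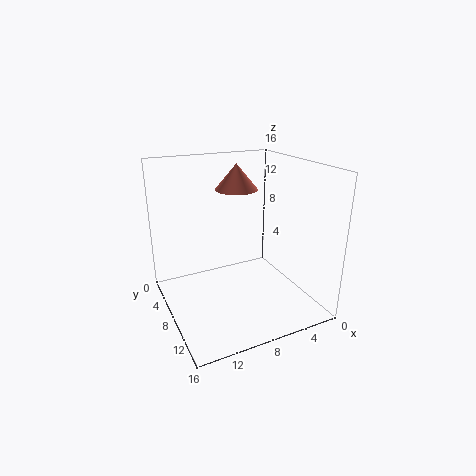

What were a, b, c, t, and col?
a = 6.5, b = 4.5, c = 12.5, t = 3, col = 'salmon'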